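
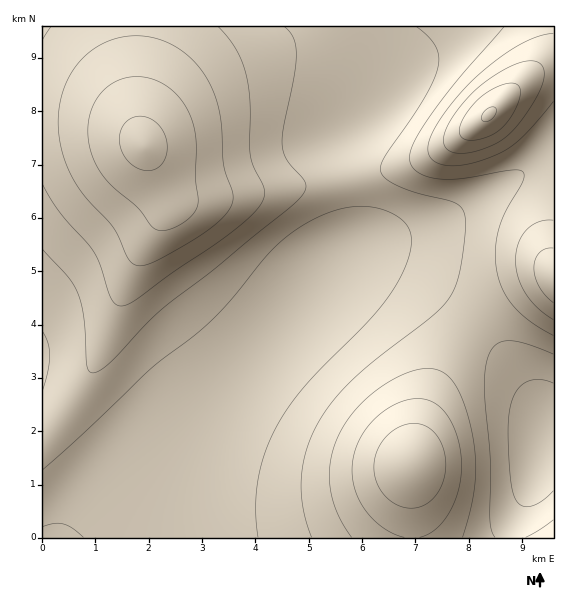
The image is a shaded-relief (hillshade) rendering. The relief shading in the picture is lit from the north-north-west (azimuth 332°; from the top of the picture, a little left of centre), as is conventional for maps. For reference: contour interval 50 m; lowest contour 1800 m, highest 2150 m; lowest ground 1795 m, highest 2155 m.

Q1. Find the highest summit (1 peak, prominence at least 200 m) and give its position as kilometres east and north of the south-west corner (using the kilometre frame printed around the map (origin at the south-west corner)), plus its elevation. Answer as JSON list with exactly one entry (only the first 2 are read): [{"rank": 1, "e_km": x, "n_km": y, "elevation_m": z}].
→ [{"rank": 1, "e_km": 8.36, "n_km": 7.94, "elevation_m": 2155}]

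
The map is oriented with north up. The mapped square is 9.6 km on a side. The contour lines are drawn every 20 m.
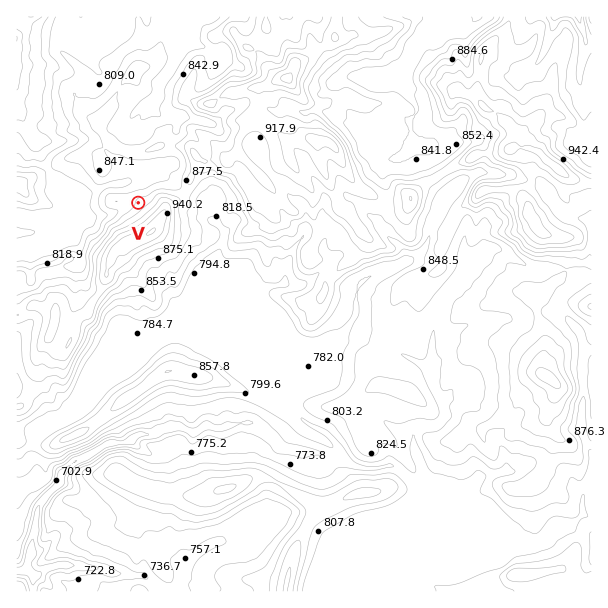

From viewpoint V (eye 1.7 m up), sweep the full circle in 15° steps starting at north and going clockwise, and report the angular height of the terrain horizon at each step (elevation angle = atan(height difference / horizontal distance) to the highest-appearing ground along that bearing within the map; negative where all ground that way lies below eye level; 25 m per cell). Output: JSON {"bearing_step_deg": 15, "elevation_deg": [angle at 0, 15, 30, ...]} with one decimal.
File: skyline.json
{"bearing_step_deg": 15, "elevation_deg": [-0.3, -0.1, 0.9, 1.7, 2.0, 4.5, 7.5, 9.6, 11.1, 11.5, 11.3, 10.4, 9.3, 7.9, 5.3, 1.4, -0.4, -2.4, -0.9, -1.2, -1.9, -1.1, -0.8, -0.7]}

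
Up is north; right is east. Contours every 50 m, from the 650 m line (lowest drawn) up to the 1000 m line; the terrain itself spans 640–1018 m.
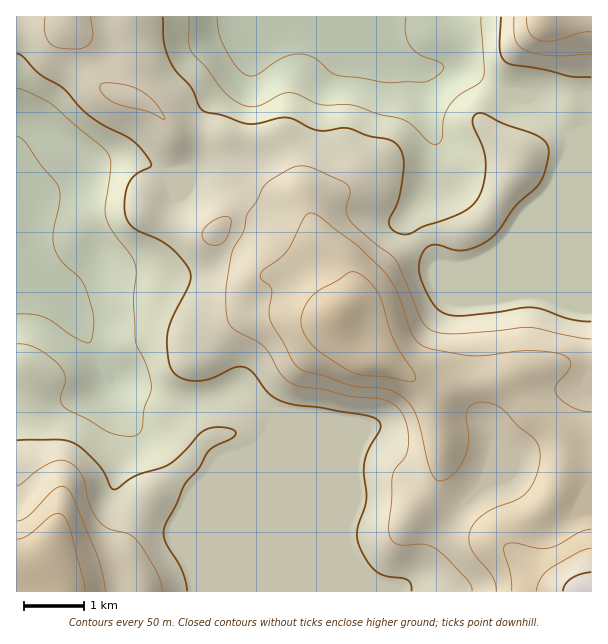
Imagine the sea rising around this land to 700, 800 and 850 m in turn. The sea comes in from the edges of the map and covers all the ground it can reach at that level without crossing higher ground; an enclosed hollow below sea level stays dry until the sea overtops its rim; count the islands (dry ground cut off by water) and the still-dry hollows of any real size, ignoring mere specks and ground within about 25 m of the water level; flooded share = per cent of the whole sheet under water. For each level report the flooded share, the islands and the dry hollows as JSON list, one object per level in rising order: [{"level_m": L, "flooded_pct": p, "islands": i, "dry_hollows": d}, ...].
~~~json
[{"level_m": 700, "flooded_pct": 17, "islands": 0, "dry_hollows": 0}, {"level_m": 800, "flooded_pct": 71, "islands": 0, "dry_hollows": 0}, {"level_m": 850, "flooded_pct": 84, "islands": 0, "dry_hollows": 0}]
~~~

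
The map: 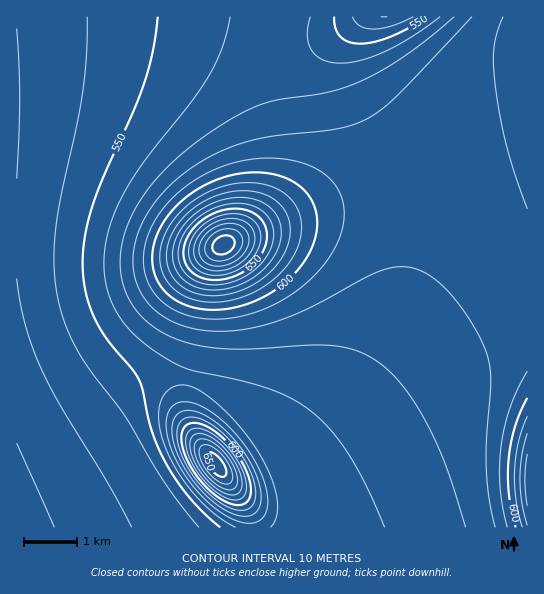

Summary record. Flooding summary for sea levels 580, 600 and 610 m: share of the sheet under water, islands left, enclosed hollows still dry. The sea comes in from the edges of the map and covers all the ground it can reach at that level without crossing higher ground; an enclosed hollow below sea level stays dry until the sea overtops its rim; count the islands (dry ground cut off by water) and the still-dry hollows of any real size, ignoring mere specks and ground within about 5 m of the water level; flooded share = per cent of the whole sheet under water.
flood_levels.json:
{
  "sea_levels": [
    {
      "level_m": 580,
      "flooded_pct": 65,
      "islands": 1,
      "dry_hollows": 0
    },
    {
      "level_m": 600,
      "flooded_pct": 91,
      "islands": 2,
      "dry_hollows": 0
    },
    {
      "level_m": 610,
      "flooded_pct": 94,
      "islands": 2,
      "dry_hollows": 0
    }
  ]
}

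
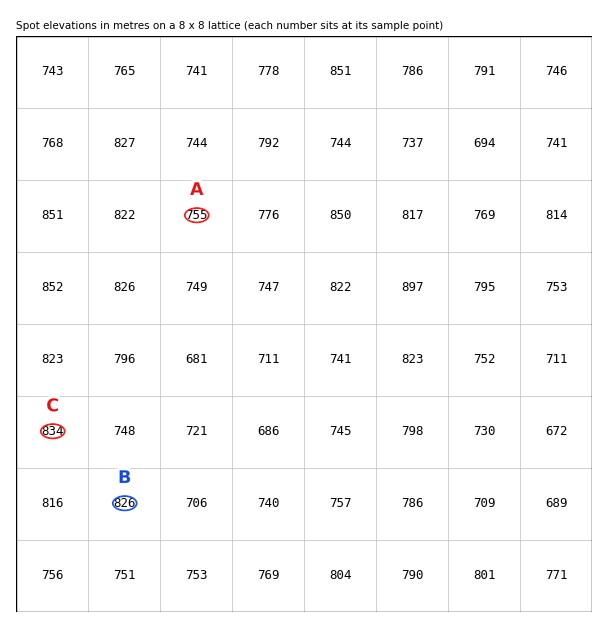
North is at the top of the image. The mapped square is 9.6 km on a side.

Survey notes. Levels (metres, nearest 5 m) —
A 755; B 825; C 835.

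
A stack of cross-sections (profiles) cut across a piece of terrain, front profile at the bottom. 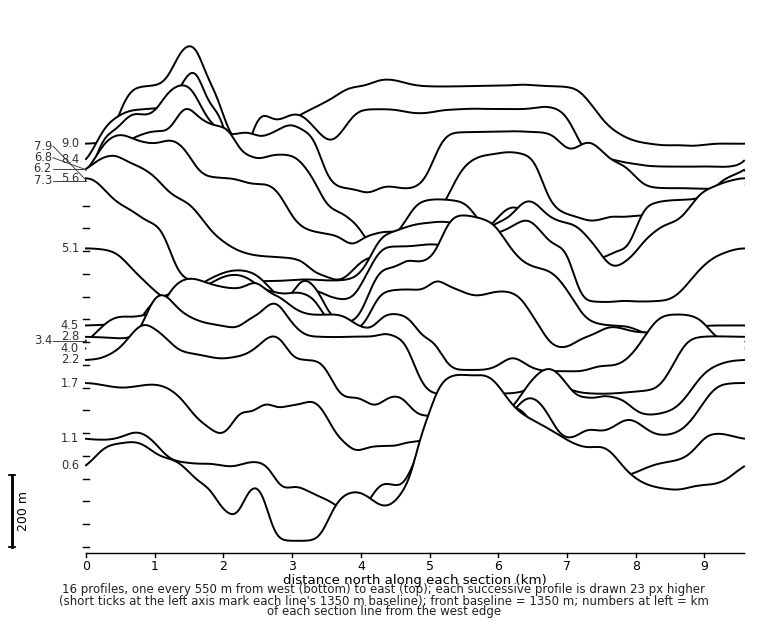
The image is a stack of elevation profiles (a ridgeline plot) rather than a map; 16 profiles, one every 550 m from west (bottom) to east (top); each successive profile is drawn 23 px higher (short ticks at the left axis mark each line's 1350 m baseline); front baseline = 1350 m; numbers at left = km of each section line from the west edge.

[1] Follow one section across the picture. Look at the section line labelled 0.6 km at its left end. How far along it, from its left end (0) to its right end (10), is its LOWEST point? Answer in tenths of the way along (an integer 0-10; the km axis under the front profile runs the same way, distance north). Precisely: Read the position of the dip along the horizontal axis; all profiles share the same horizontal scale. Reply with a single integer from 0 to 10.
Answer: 3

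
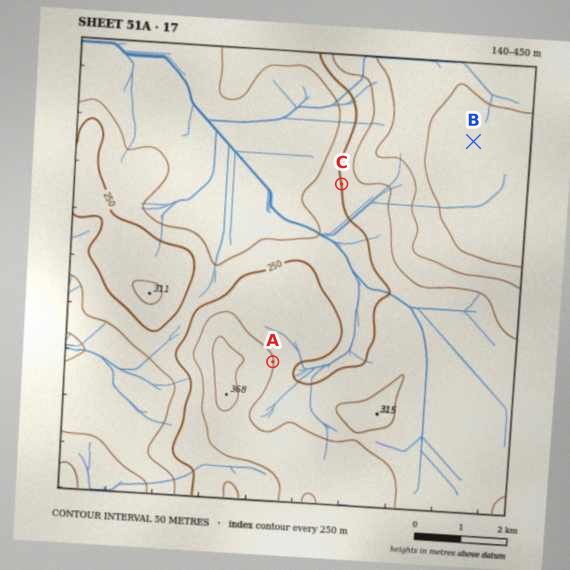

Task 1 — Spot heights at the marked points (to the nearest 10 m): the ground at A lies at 300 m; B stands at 440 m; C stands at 250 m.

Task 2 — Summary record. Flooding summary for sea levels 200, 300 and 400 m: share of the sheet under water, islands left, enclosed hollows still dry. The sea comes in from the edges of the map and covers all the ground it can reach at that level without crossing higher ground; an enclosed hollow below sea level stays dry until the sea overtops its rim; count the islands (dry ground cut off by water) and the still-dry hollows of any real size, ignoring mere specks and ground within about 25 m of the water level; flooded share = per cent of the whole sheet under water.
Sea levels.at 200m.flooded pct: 26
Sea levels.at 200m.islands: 0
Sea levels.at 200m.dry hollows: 0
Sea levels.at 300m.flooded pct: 73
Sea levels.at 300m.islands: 0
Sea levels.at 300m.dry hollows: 0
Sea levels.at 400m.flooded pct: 93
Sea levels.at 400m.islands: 0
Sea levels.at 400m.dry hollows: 0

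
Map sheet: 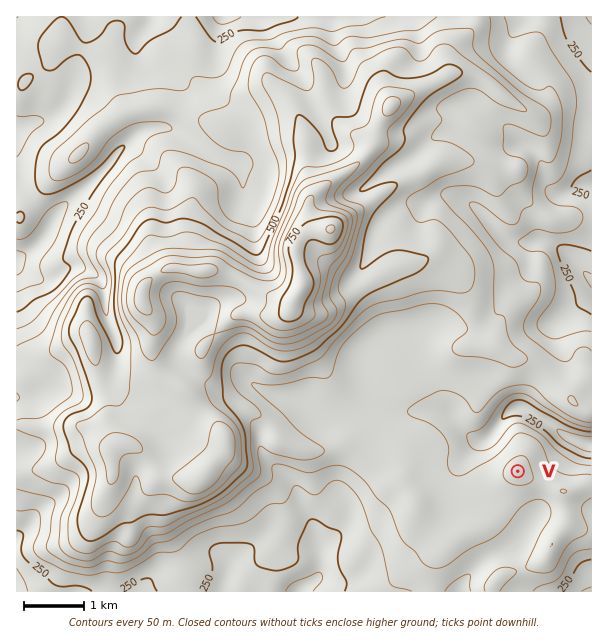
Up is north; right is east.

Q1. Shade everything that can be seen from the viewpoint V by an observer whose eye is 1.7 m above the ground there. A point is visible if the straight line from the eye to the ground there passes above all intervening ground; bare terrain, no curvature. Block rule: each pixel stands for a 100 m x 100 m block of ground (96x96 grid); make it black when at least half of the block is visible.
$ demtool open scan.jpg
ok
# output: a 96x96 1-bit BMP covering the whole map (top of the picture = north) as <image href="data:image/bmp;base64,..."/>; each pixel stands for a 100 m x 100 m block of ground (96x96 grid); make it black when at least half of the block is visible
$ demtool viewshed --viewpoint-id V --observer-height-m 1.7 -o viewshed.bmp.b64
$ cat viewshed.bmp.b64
<image width="96" height="96" href="data:image/bmp;base64,Qk2+BAAAAAAAAD4AAAAoAAAAYAAAAGAAAAABAAEAAAAAAIAEAAATCwAAEwsAAAIAAAAAAAAA////AAAAAAAAAAAAAAAAAAAAAAAAAAAAAAAAAAAHAAAAAAAAAAAAAAADwAAAAAAAAAAAAAAB+AAAACAAAAAAAAAA/gAAADgAAAAAAAAABwAAABwAAAAAAAAAA4AAAB4AAAAAAAAAA4AABB5gAAAAAADgAcAABhzwAAAAAAP8AOAAAxj8AAAAAAf8AHAAA5D/AAAAAA/4AHAAAYB/4AAAAB/AADgAAAA/+AAAAB+AADAAAAAP/AAAAD8AADAAAAAH/gAAAD4AACAAAAAD/wAAAH4AAHAAAAAD/8AAAP4AAHwAAAAB/+AAAfwAAD8AAAAB/+AAAfwAEAEAAAAA/+DgP/wAEAAAAAAAf4D4//wAAAAAAAAAPwH///wAAAAAAAAAHwf///4AAAAAAAAAHg////4AAAAAAAAAHg////4AAAAAAAAAHh////4AAAAAAAAAPh////4AAAAAAAAAP/////wAAAMAAAAAf/////wAAA8AAAAA//////wAAD4AAAAD//////88AHwAAAAH////////APgAAAAP////////g/AAAAAP/////////+AAAAAf/3///////8AAAABx/j///////4AAAAHB/B///////wAAAAEB/B///////gAAAAMB+B//////4AAAAAMB+B////h/wAAAAAMA+D////AAAAAAAAEAeB////AAAAAAAAGAOB///+AAAAAAAAHAGA///+AAAAAAAAPAAAf//+AAAAAAAAPAAAP///A4AAAAAAeAAAP///h8AAAAAAcAAAP////8AAAAAAcAAAH9///8AAAAAAYAAAH8f//+AAAAAAIAAAD+H//+AAAAAAAAAAD+D//+AAAAAAAAAAD/A//+AAAAAAAAAAD/AH/AAAAAAAAAAAH/AA+AAAAAAAAAAAH/gAMAAAAAAAAAAAH/gAAAAAAAAAAAAAH/gAAAAAAAAAAAAAB/gAAAAAAAAAAAAAAHwAAAAAAAAAAAAAADwAAAAAAAAAAAAAABwAAAAAAAAAAAAAAAQAAAAAAAAAAAAAAAAAAAAAAAAAAAAAAAAAAAAAAAAAAAAAAAAAABwAAAAAAAAAAAAAAD+AAAAAAAAAAHAAAP/AAAAAAAAAADgAAf/AAAAAAAAAAA4AB//AAAAAAAAAAAcAP8AAAAAAAAAAAAOAAAAMAAAAAAAAAAHAAAAeAAAAAAAAAADgAAAeAAAAAAAAAABgAAA+AAAAAAAAAABgAAA+AAAAAAAAAABgAAB8AAAAAAAAAAD4AAD4AAAAAAAAAAB8AAPgAAAAAAAAAAA+AA+AAAAAAAAAAAAfAB4AAAAAAAAAAAAHgDwAAAAAAAAAAAAB8HAAAAAAAAAAAAAAf+AAAAAAAAAAAAAAH8AAAAAAAAAAAAAABwAAAAAAAAAAAAAAAAAAAAAAAAAAAAAAAAAAAAAAAAAAAAAAAAAAAAAAAAAAAAAAAAAAAAAAAAAAAAAAAAAAAAAAAAAAAAAAAAAAAAAAAAAAAAAAAAAAAAAAAAAAAAAAAAAAAAAAAAAAAAAAAAAAA="/>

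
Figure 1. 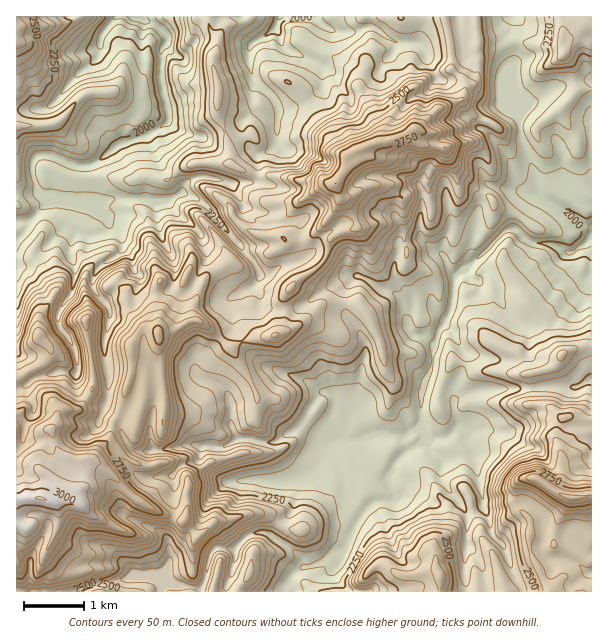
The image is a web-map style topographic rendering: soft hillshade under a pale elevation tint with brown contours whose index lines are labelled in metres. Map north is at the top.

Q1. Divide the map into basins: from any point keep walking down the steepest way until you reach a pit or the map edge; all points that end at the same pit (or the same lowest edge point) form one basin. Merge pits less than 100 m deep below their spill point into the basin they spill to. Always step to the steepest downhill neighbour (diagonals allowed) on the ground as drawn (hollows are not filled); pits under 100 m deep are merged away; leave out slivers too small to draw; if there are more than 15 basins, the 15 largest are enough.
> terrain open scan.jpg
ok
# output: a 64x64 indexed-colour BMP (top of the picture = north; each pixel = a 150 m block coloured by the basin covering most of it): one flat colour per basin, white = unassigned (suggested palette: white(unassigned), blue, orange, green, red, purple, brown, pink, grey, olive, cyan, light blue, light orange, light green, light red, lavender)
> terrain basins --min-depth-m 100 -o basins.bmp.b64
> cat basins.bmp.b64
<image width="64" height="64" href="data:image/bmp;base64,Qk12CAAAAAAAAHYAAAAoAAAAQAAAAEAAAAABAAQAAAAAAAAIAAATCwAAEwsAABAAAAAAAAAA////ALR3HwAOf/8ALKAsACgn1gC9Z5QAS1aMAMJ34wB/f38AIr28AM++FwDox64AeLv/AIrfmACWmP8A1bDFACIiIiIiIiIiIiIiERERERERERESIiIiIRERESIiIiIiIiIiIiIiIiIiIiIRERERERERERIiIiIhERERIiIiIiIiIiIiIiIiIiIiIhEREREREREREiIREREREREiIiIiIiIiIiIiIiIiIiIiIREREREREREREREREREREiIiIiIiIiIiIiIiIiIiIiIhERERERERERERERERERESIiIiIiIiIiIiIiIiIiIiIiERERERERERERERERERERIiIiIiIiIiIiIiIiIiIiISERERERERERERERERERERESIiIiIiIiIiIiIiIiIiIRERERERERERERERERERERERIiIiIiIiIiIiIiIiIiIhERERERERERERERERERERERESIiIiIiIiIiIiIiIiIiEREREREREREREREREREREREREiIiIiIiIiIiIiIiIiIRERERERERERERERERERERERESIiIiIiIiIiIiIiIiIhERERERERERERERERERERERERIiIiIiIiIiIiIiIiIiEREREREREREREREREREREREREiESIiIiIiIiIiIiIiEREREREREREREREREREREREREREREiIiIiIiIiIiIhERERERERERERERERERERERERERERESIiIiIiIiIiIiERERERERERERERERERERERERERERERIiIiIiIiIiIiIRERERERERERERERERERERERERERERIiIiIiIiIiIiIhEREREREREREREREREREREREREREREiIiIiIiIiIiIiERERERERERERERERERERERERERERESIiIiIiIiIiIiIREREREREREREREREREREREREREREREREiIiIiIiIiIhERERERERERERERERERERERERERERERESIiIiIiIiIiERERERERERERERERERERERERERERERERIiIiIiIiIiIREREREREREREREREREREREREREREREREiIiIiIiIiIhERERERERERERERERERERERERERERERESIiIiIiIiIiERERERERERERERERERERERERERERERERIiIiIiIiIiIREREREREREREREREREREREREREREREREiIiIiIiIiIhERERERERERERERERERERERERERERERESIiIiIiIiIiEREREiERERERERERERERERERERERERERIiIiIiIiIiIREREiIiIREREREREREREREREREREREREiIiIiIiIiIiIREiIiIiIRERERERERERERERERERERESIiIiIiIiIiIiIiIiIiIhERERERERERERERERERERERIiIiIiIiIiIiIiIiIiIiEREREREREREREREREREREREiIiIiIiIiIiIiIiIiIiIRERERERERERERERERERERESIiIiIiIiIiIiIiIiIiIhERERERERERERERERERERERIiIiIiIiIiIiIiIiIiIiIREREREREREREREREREREREiIiIiIiIiIiIiIiIiIiIiIRERERERERERERERERERESIiIiIiIiIiIiIiIiIiIiIiERERERERERERERERERERIiIiIiIiIiIiIiIiIiIiIiIREREREREREREREREREREiIiIiIiIiIiIiIiIiIiIiIiERERERERERERERERERESIiIiIiIiIiIiIiIiIiIiIiIRERERERERERERERERERIiIiIiIiIiIiIiIiIiIiIiIiIhEREREREREREREREREiIiIiIiIiIiIiIiIiIiIiIiIiERERERERERERERERESIiIiIiIiIiIiIiIiIiIiIiIiERERERERERERERERERIiIiIiIiIiIiIiIiIiIiIiIiEREREREREREREREREREiIiIiIiIiIiIiIiIiIiIiIiIRERERERERERERERERESIiIiIiIiIiIiIiIiIiIiIiIxERERERERERERERERERIiIiIiIiIiIiIiIiIjMzMzMzEREREREREREREREREREiIiIiIiIiIiIiIiIzMzMzMzMxERERERERERERERERESIiIiIiIiIiIiIiIjMzMzMzMzERERERERERERERERERIiIiIiIiIiIiIiIiMzMzMzMzMzEREREREREREREREREiIiIiIiIiIiIiIiMzMzMzMzMzMzIhERERERERERERESIiIiIiIiIiIiIiIzMzMzMzMzMzMiIRERERERERERERIiIiIiIiIiIiIiIjMzMzMzMzMzMzIiIREREREREREREiIiIiIiIiIiIiIjMzMzMzMzMzMzMiIiERERERERERESIiIiIiIiIiIiIiMzMzMzMzMzMzMzIiIiERERERERERIiIiIiIiIiIiIiIjMzMzMzMzMzMzMyIiIhEREREREREiIiIiIiIiIiIiIjMzMzMzMzMzMzMzMiIiERERERERESIiIiIiIiIiIiIiMzMzMzMzMzMzMzMzMiERERERERERIiIiIiIiIiIiIiIzMzMzMzMzMzMzMzMzEREREREREREiIiIiIiIiIiIiIjMzMzMzMzMzMzMzMzMRERERERERESIiIiIiIiIiIiIiMzMzMzMzMzMzMzMzMxERERERERERIiIiIiIiIiIiIiIzMzMzMzMzMzMzMzMzEREREREREREiIiIiIiIiIiIiIjMzMzMzMzMzMzMzMzMRERERERESESIiIiIiIiIiIiIiMzMzMzMzMzMzMzMzMxERERERERIi"/>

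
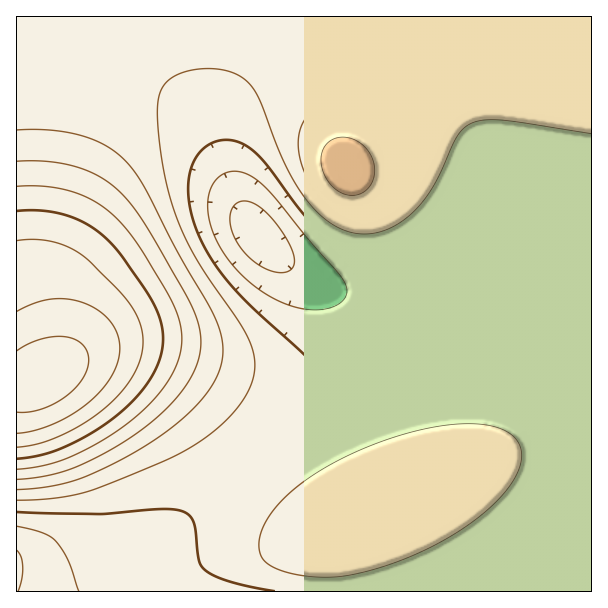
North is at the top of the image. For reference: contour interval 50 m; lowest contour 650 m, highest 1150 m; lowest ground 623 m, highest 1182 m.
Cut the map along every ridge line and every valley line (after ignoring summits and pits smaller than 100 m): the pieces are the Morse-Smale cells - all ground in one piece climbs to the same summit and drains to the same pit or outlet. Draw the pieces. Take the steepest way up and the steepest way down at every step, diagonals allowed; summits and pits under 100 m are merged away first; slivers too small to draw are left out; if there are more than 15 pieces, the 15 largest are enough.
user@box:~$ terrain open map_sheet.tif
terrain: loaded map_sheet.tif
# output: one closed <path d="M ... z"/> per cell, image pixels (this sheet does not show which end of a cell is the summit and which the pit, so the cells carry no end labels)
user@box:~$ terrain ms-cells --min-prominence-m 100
<path d="M591 16l-574 0-1 29 32 1 45 6 42 14 26 14 23 22 16 23 42 87 14 21 26 27 30 22 38 13 52 5 68 24 34 7 56 7 31 11z"/><path d="M48 46l-32 1 0 336 8 1 11-4 31-18 24-7 24 0 20 5 34 14 32 22 36 35 24 26 37-31 23-24 12-16 8-15 4-20 0-24-6-21-15-17-39-27-28-29-14-21-37-80-21-30-16-16-24-16-24-10-34-10z"/><path d="M320 284l-2 1 18 17 7 16 1 33-4 20-8 15-12 16-23 24-38 32 33 39 19 17 16 9 12 1 13-2-10 8-8 18 2 43 255 1 1-242-5-4-27-8-56-7-34-7-68-24-45-4-19-4z"/><path d="M114 355l-31 1-17 6-31 18-19 4 1 208 96 0 51-52 95-82-23-27-26-27-27-20-33-18z"/><path d="M260 458l-6 4-74 62-66 67 221 1-1-44 8-18 10-8-17 2-12-2-12-8-19-17z"/>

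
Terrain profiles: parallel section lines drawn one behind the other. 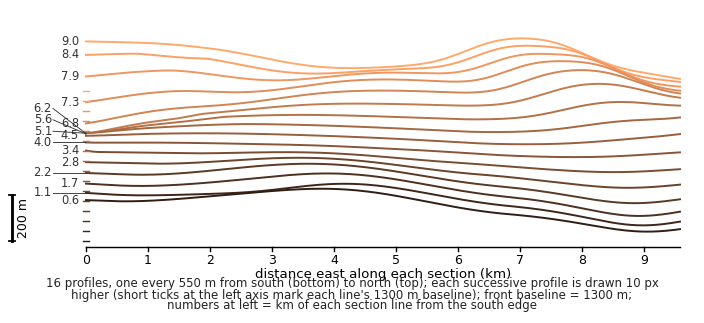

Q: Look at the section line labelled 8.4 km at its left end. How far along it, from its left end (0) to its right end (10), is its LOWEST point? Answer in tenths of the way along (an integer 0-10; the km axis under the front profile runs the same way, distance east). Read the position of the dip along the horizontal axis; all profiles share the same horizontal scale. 10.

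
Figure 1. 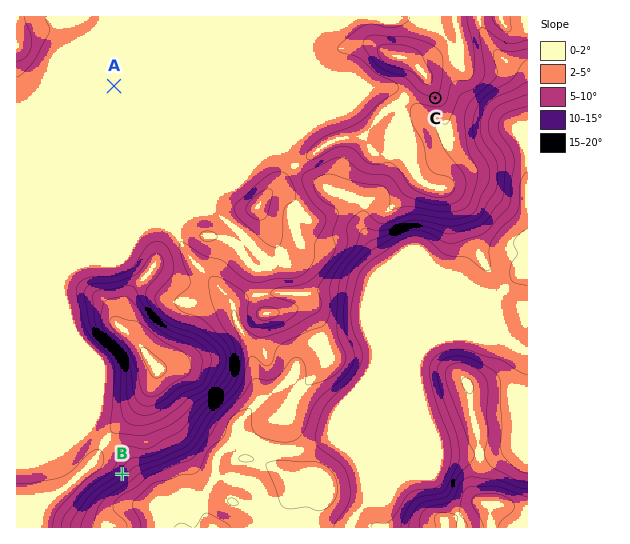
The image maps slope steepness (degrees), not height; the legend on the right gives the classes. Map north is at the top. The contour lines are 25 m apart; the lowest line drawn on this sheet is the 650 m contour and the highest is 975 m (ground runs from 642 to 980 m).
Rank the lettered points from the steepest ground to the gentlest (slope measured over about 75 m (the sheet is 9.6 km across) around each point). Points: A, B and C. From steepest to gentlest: B C A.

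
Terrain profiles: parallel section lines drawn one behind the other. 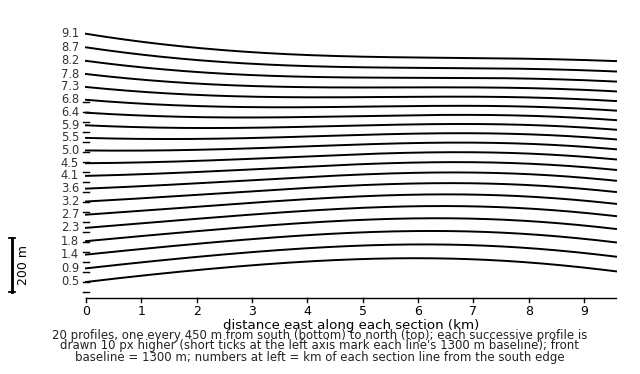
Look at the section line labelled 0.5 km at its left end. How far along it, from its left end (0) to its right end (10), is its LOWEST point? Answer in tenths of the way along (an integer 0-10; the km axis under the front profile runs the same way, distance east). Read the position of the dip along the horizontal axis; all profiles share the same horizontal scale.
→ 0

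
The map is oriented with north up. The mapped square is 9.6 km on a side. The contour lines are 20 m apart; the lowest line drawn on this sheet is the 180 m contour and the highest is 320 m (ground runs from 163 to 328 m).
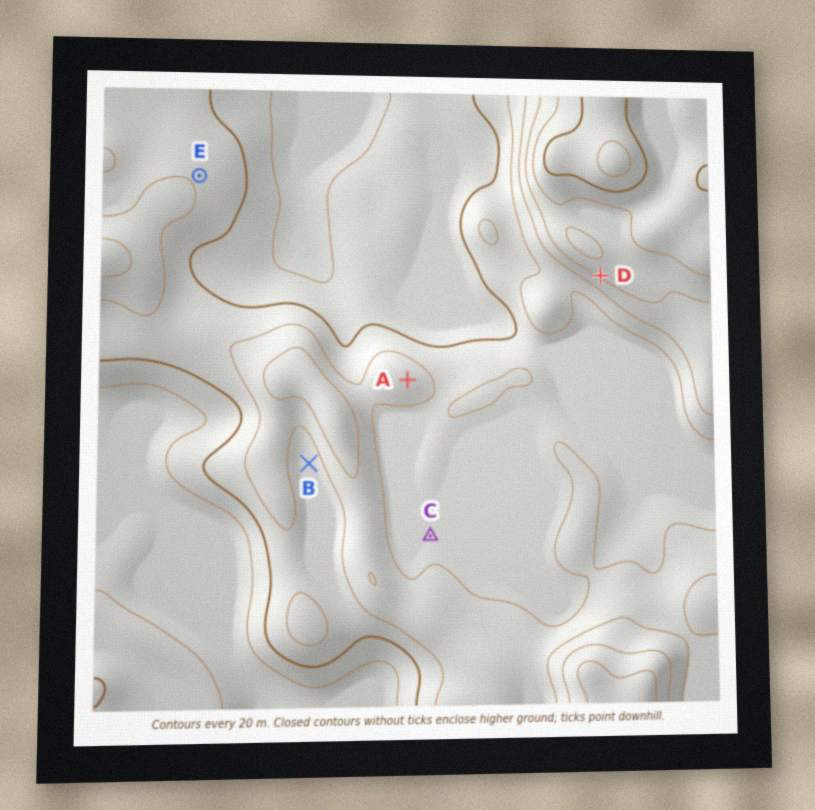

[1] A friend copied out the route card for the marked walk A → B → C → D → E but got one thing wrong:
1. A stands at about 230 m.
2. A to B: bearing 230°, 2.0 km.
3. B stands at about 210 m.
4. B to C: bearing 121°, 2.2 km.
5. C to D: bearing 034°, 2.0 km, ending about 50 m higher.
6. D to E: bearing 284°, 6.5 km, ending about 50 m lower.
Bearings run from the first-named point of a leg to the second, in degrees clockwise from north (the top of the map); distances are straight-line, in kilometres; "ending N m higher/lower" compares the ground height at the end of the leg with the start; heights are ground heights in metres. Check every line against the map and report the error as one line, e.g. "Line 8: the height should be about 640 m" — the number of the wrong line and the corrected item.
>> Line 5: the distance should be 4.9 km.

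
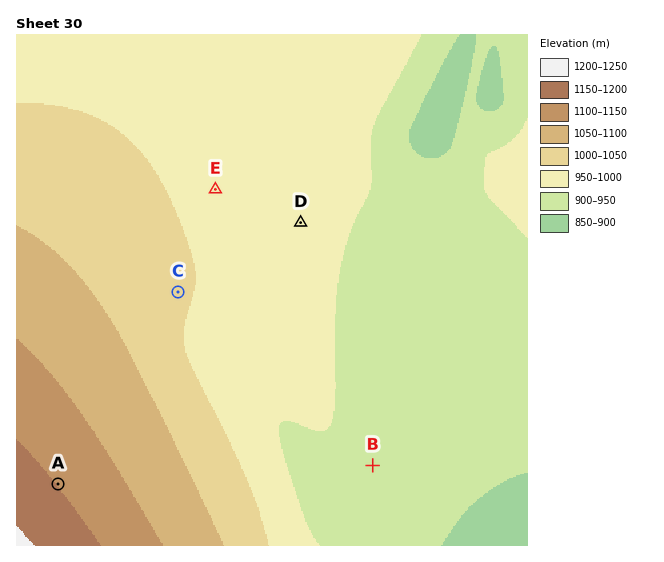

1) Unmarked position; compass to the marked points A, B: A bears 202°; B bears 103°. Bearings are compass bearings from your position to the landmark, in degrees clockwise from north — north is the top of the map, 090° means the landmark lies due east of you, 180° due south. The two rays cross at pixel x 92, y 400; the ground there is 1090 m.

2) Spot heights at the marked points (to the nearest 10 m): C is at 1010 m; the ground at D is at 960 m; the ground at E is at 990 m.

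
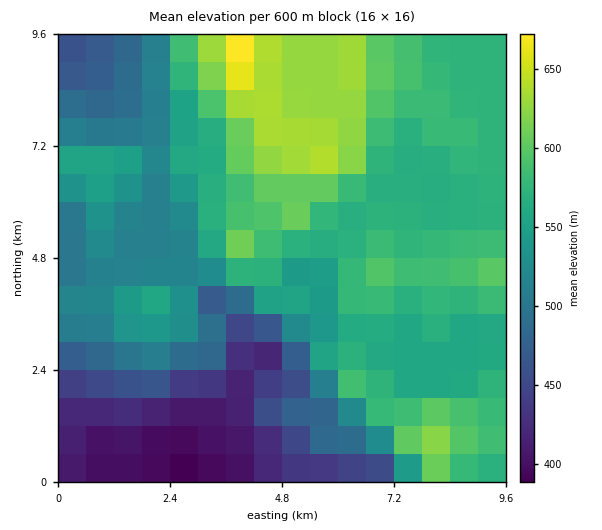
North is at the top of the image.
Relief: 390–680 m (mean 540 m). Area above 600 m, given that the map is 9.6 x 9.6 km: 13.5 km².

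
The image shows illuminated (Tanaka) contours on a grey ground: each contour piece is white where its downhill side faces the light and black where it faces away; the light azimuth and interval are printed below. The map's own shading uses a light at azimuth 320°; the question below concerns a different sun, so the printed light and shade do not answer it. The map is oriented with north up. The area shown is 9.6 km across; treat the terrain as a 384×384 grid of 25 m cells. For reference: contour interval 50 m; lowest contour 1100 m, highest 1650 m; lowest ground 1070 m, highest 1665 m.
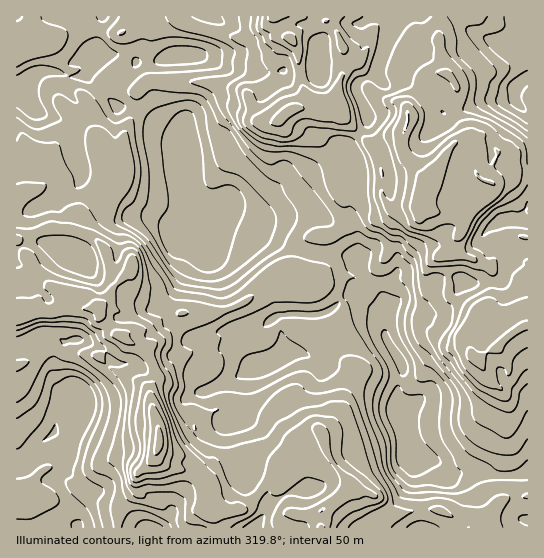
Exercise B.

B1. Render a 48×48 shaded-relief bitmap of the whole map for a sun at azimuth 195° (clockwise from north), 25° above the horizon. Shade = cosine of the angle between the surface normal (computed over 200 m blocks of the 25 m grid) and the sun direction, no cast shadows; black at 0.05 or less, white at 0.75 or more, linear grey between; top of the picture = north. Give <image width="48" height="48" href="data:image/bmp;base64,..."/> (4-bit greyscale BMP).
<image width="48" height="48" href="data:image/bmp;base64,Qk32BAAAAAAAAHYAAAAoAAAAMAAAADAAAAABAAQAAAAAAIAEAAATCwAAEwsAABAAAAAAAAAAAAAAABEREQAiIiIAMzMzAERERABVVVUAZmZmAHd3dwCIiIgAmZmZAKqqqgC7u7sAzMzMAN3d3QDu7u4A////AJmZmrupm+65zarNyYqpiKu6eKvMplZ3iZmZmrqZve26q5maqYh2aKvMp3iZdVZ4mpiIiqmJzsu7mYZViYZURpu7hDMyI1Z3iXd3iZqZ3t3cqHVFeZh3Zol0IhEhFGZlZlZ4iKy7zu7cp2VneIiKqYUxACNEZ3ZmZXd4eKu7md25hUV4iIeKqWNDIkZnmZmamJdneIiadquGQjV4h3iZmFZkNXiJqry7uph2eHd5mZljE0VmZmiZl3dURXmqq8y7qZmXiHd4qpcxNlRFVmeJh3dTNYmaq7uqqamYmXaImpUBZmZmZ3VmVWZDNomZqqqqmaqZmYeImZICVXiId3ZUNGUzR5iJmZqrqaqIiImZmHEVRGd3dndURFRFeJmJmavMqJmIh5u7qEJXVmVVVWZlRERniZqqq87bmJmJqt7MlkVmeYdVVEVVRVZ4iIu83u64mZmbzv7KdmU2iZh2ZVREZ3eHZorN7uuImXibzdypmoRHmIeImHZWiHdkNqvO7biKmXeJmIis23Z3eHeImYiJl3dSSMzMy4eZmqiJiJrMp1VneHeIiJqpd4dEesy5iHd4mtzN3e63VDNpqpmZiImHeIZXmrqXZnd3ic3u7u2VQzV5qqq7qZh3iHZomZiIhoh3d3iZq6h3ZVZ2ZmeauqqqqXZ4mYiZp2d2ZmZ3d2NXiHdSIiNXmqu6qoeJqpqpl0RVVnd3UyJYmHYxESNFeZmZmYiqu7qph2VWd2djIiV3mFMSIjREV4mId3iKuqrLqruYd3dDRWiWhSEUVmZlRGZmZmeJurvN3duHd4ZGd4uGQQA2eId3VEVnd4iZq9yrvIVXd3V4makzAAJoiJiIdmaJmaq7ve3JmXVniEWJmYQSACWJiIiIiHd4iJvO7//rqZh2ZkVmZlREJGiYiIiHiIh3eJrN7e7LqaqXZnZUVWZ3iIiIiIiIiZmYiqq6urupmIvLuoiHZWd5qYiIiIiZqqqZq6qaqJmHiIrMuniIdmeImHeIiJmrqqqau5maiIiIiZmqqnd4dniYh3eIiKu7q6qqqYiZiZh4iIlnmXiHZ4mYdmeIiauqvLqqqYiaiqdXiIdWd4h2Z5mIdWeIiamb3MzMuYiqi5VFiId4dnZWeJh3ZWeIiait7v/bqIq5q4VEaId2VGRWaIdmZXiHiqrf//66q82GmYdkNWZTITNFeHZEVoiImqzu3Mus3etVZ4h2QzMQACRoiGVEV5maqr3Kh4m8y6ZYd4ZndSAAAkeZh3ZYiqq8zLuZZFaJiHN6mENXmFMiNomYZ2WaqqvN3bmXVUNVRlOZZSR5qXZmaKl2ZkeZd5mqqYdkVlVjNWeWZleal2eImLqHdmd3dWVEREVVeIiFd2mniYeIdEeImbu6mHdmd2VURFeImauniYmYiIdnU1ZVeZqqmYiZqpmZmqupm86Xiah4d4iHVWVFd4iIiZq8uqu83ty6vMt4qnVXd3iHZlV4iIh3d5mZmZrN25iJvLdpulRmh3Z2ZnmpiHh2ZodWiZq8llZ5rKZ6uUZlh2ZlZ5uohw=="/>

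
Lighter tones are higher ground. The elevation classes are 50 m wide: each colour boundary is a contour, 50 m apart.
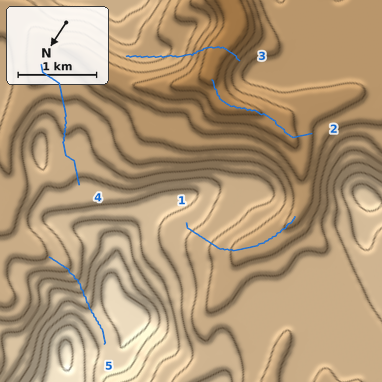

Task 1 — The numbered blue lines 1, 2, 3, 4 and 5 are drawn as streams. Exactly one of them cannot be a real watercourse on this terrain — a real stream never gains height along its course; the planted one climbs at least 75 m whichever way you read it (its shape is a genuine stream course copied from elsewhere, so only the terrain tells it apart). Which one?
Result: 3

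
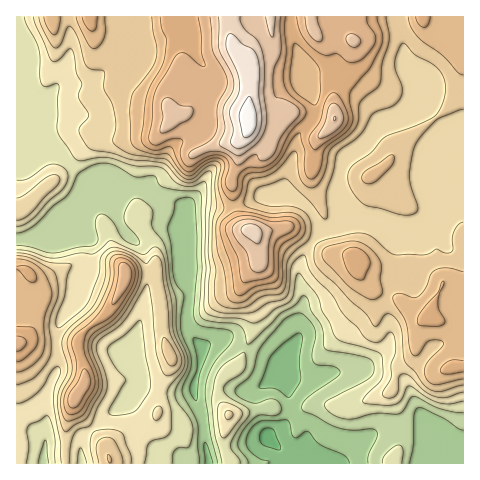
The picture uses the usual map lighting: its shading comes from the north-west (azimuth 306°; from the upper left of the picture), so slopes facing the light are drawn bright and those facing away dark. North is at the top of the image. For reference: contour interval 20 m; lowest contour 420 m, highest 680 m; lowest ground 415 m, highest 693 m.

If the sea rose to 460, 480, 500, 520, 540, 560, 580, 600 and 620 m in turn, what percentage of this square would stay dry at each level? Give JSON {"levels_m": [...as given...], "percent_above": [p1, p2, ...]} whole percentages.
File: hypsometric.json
{"levels_m": [460, 480, 500, 520, 540, 560, 580, 600, 620], "percent_above": [90, 81, 70, 59, 43, 30, 19, 12, 6]}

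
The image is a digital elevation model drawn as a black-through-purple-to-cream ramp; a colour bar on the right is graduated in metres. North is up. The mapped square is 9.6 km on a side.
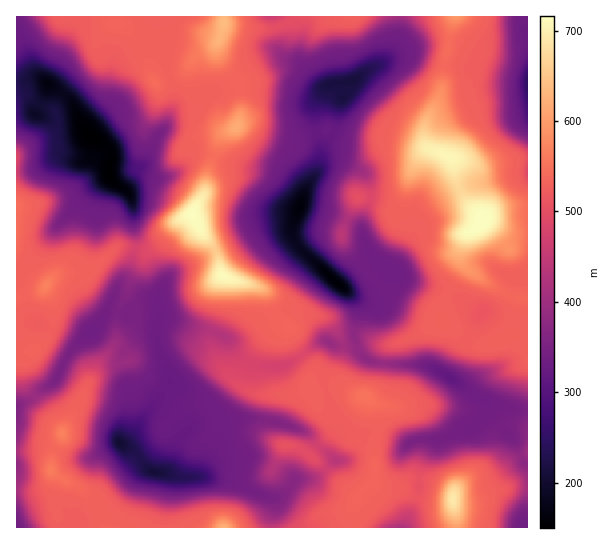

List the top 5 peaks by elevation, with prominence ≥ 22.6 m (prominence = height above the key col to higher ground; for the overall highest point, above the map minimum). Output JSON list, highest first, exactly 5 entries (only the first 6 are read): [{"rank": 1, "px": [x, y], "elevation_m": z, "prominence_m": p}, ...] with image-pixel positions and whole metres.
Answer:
[{"rank": 1, "px": [483, 219], "elevation_m": 716, "prominence_m": 566}, {"rank": 2, "px": [193, 214], "elevation_m": 715, "prominence_m": 306}, {"rank": 3, "px": [222, 275], "elevation_m": 712, "prominence_m": 56}, {"rank": 4, "px": [449, 157], "elevation_m": 708, "prominence_m": 38}, {"rank": 5, "px": [453, 499], "elevation_m": 692, "prominence_m": 205}]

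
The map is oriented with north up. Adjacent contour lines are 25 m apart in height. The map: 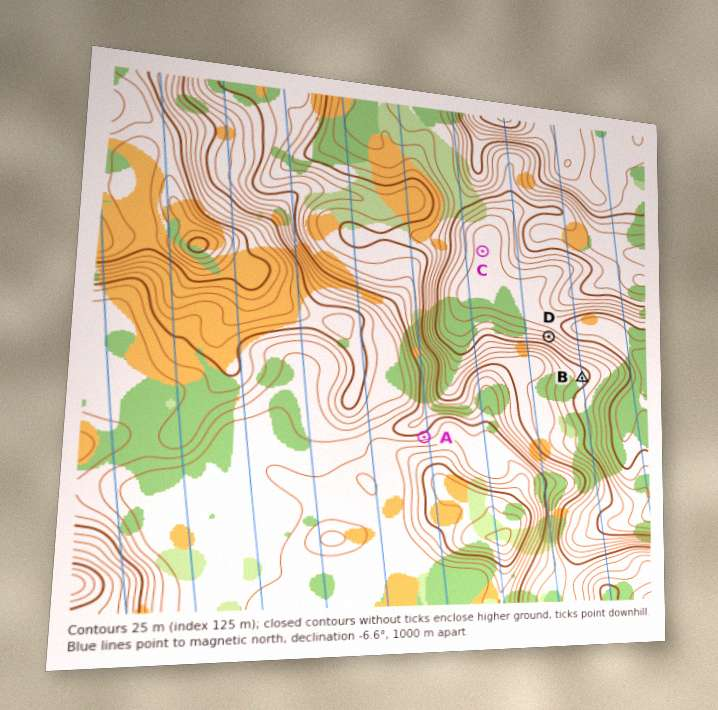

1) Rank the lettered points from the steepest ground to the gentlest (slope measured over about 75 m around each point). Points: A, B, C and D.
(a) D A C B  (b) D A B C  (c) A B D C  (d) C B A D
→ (b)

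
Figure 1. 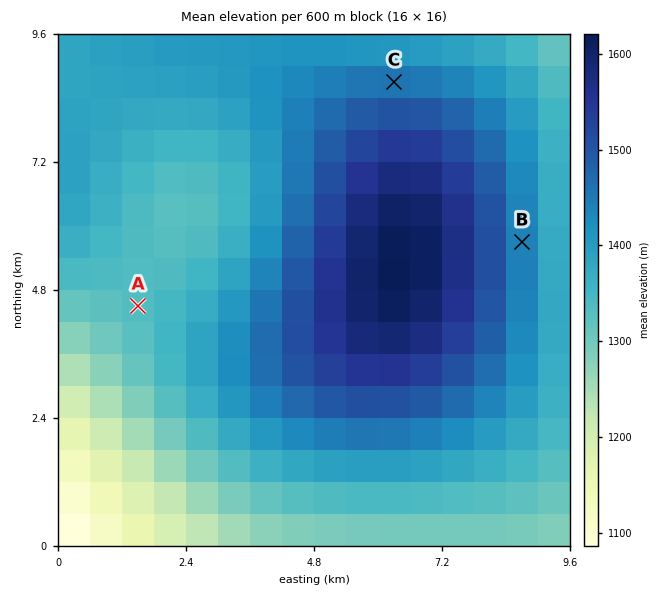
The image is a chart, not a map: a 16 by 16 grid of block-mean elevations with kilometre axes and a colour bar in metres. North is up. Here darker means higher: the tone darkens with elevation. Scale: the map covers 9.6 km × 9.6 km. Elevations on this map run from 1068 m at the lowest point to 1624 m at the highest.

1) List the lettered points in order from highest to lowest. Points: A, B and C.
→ C B A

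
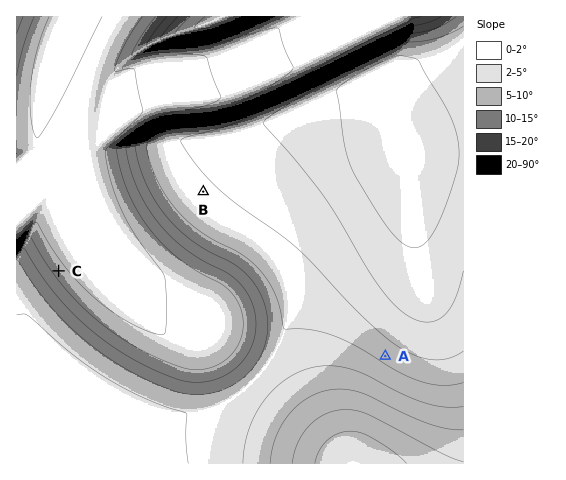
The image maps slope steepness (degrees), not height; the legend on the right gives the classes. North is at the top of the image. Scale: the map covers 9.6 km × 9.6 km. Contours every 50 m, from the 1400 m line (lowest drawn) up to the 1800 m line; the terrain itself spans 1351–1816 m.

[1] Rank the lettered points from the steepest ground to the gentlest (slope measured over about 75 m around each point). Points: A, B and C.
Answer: C A B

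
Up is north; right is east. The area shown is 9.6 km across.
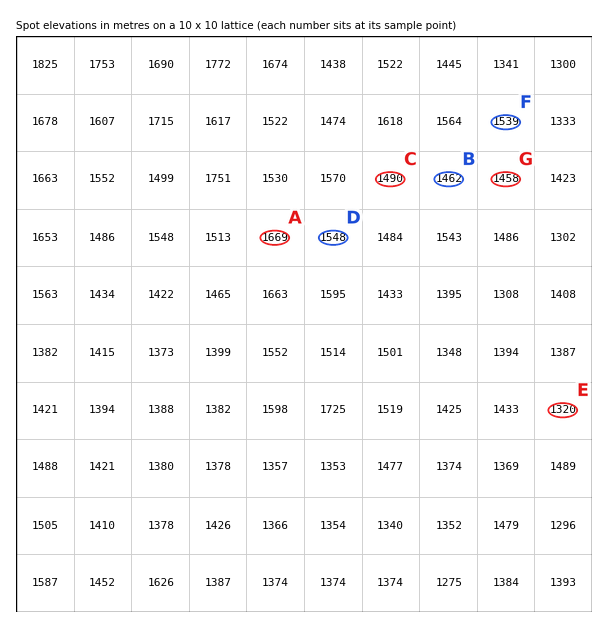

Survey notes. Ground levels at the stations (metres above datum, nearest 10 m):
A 1670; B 1460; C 1490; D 1550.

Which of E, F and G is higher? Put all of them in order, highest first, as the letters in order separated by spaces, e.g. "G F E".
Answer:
F G E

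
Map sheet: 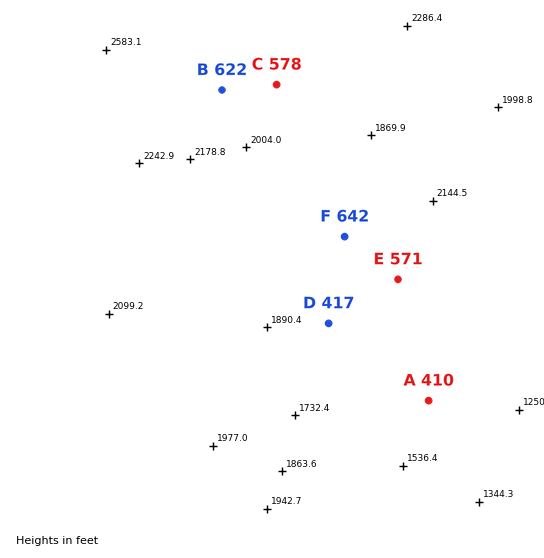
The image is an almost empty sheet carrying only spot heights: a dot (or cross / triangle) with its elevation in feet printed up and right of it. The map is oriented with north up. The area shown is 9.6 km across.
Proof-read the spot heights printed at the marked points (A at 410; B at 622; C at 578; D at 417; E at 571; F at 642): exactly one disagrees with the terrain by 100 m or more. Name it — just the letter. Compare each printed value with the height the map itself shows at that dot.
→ D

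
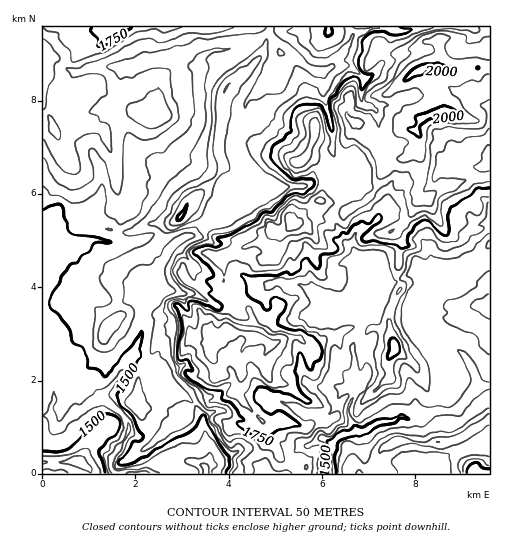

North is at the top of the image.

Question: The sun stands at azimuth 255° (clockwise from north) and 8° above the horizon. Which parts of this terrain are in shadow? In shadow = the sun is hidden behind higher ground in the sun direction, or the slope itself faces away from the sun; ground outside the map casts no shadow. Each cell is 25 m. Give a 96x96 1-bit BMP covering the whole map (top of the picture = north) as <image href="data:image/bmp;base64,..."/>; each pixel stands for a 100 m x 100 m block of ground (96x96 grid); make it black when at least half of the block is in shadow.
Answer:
<image width="96" height="96" href="data:image/bmp;base64,Qk2+BAAAAAAAAD4AAAAoAAAAYAAAAGAAAAABAAEAAAAAAIAEAAATCwAAEwsAAAIAAAAAAAAA////AAAAAAAAHwAAcAAAfAAAAAAAP8AB8AAAfgAgAAcAf4AB8AAA/wBgAAfA/4AAAAAc/5gAAAdgf8MAEAAf/5gAAAcAP8DgEEA/3wAAAAAAB8BwIEB//zAAACAAAcA4AEDvf/gPwjhgAOAAIACMe/AP4ghwAPAAYAAAe/AB4ADwAPAA4AAD//QAAADoAeAA4ACH+ewAAABOAeAA4AHP/ewAAABHA8AAwAPf/+4AAADHBwAAAAf+D+cAAABCZAAAAA/wP+GAAABgMAAAAB/g//HAAABgOAAAAD+B//DmAABgNAAAAA4D//hPAABAAwAAAB4H//gfAAAAA4AAAJx///wfMAAgAYMAAZx/n/AfeAAgAcMAA5z/v/Ae/ABgAMIAAxj/v/Ae/gBgAMACBxD/n/Ad/gBgAEACBhB/n/AP/gBgAAAAAAA/H/AP/gBgA4AAAAA/P/gP/wBgA9AAAwB///gP/wBgA/AAAAH///gf/4BAAfgAgMf///gf/4BAAPwAhP////gf/wAAAPwBjf////w/+AAAAHwBD/////w/8AAAAH4DP/f///Af8AAAAH4DP+ef/+Af8AAAAH4Gfg+f/AAf4AAAACAG+B8f+AAP8AAAADAAAB8/+AAP8AAAAHAAAD8f8EAH+AAAAHAAAD8fAOAH+AAAAEABgb4AAOAH/AAAACABgcAAAPAP+AAAAHADgYAAj2AHwAAAAAADgYAbn4AH4AAAAAADgYA/n+AH8AAAAAACAAA/n/AH+AAAAAAACAAfkfAH8AAAAAAAHAAfx/AB8AgAAAAAGAAfn/AH8BwAAAAAAAAJH/AH8P4AAAAAAAABP/AP8fMAAAAAAAAgf/gH4/MAAAACAABg/3gD4/8AAAADwADg/3sBx/8AAAAD+ADD/nkAz/sAAAwB/ACD/hGAD/MAAA4A/gADzAOAD/MAAAYAfwADjwOAH/8AAAIAf4ADj8HAH/4AAAMAP4ADj8DgR/4AGEIAH4AABAAAcBwAGOAABwAAAAAAeAAAOOAAAAAAAAAAPgAAOPAAAAAAAAAAPg8AePAAAAAATAAAPw8A+PgAAIAAZgAAPwEB8fgAAcAAfgAAPwMD8fgAAcAAfgAAf4MH4fgAAcAAPgAAf4MH4fAAA8AAPgAAf8MHAfAAA8AAHgAAf8AAAeAAA8AAHwEAf8EAAMAAAcAAHwGAf4EAAAAAAcAAHwGAfwMAAAAeAeAAHwOAAAMAAAAfgeAAPi+AAH8AAAA/wfAAHj+AAP8AAAA/4fAAHD8AAf8AAAA/4fAAHD4AAP8AAAA/4fgAODwAAAAAAwA/wPwAODwAAAAAB4A/wPwAGD4AAAAAA4A/gD4AGB4AAAAAD4A/AB4AeB4AAAAOD8A/AA8A8DgAAAAeD4AeAA+AwCEAAYIYAAAAAAfAAAGAA8MIAAAAAAPAAAGAA8MYAAAAAAHAAgAAAwA4AAAAAAHAAwAAAwBwAAAAAADAAYBAAgBgAAAAAADAAcBgAAAAAGAAAAAAAOBwA7gAAAAAAAAAAPB8B/wAAAAAAAGAAeAwB/w="/>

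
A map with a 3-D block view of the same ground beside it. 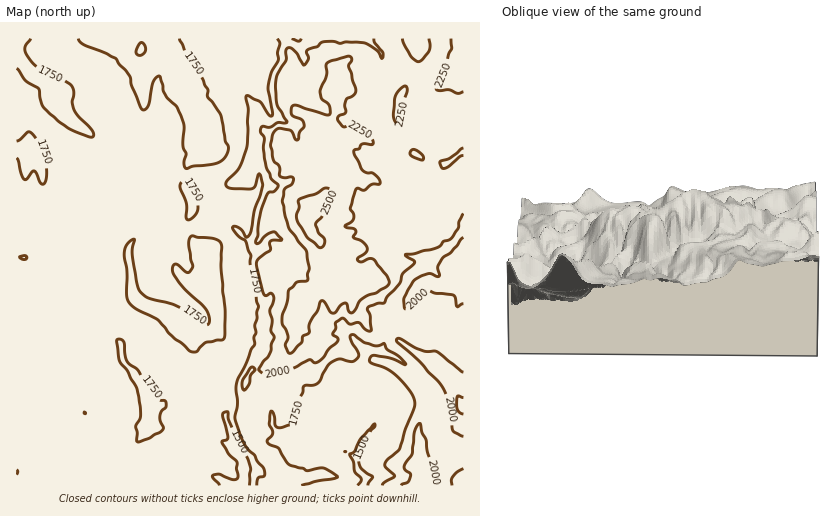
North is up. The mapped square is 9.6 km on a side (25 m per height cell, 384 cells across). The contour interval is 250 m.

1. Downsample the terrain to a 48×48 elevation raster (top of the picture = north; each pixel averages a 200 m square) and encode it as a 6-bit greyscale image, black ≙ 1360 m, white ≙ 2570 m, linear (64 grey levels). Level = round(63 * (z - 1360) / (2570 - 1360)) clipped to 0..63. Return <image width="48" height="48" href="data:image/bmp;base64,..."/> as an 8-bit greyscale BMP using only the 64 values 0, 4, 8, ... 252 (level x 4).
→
<image width="48" height="48" href="data:image/bmp;base64,Qk02DQAAAAAAADYEAAAoAAAAMAAAADAAAAABAAgAAAAAAAAJAAATCwAAEwsAAAABAAAAAAAAAAAAAAEBAQACAgIAAwMDAAQEBAAFBQUABgYGAAcHBwAICAgACQkJAAoKCgALCwsADAwMAA0NDQAODg4ADw8PABAQEAAREREAEhISABMTEwAUFBQAFRUVABYWFgAXFxcAGBgYABkZGQAaGhoAGxsbABwcHAAdHR0AHh4eAB8fHwAgICAAISEhACIiIgAjIyMAJCQkACUlJQAmJiYAJycnACgoKAApKSkAKioqACsrKwAsLCwALS0tAC4uLgAvLy8AMDAwADExMQAyMjIAMzMzADQ0NAA1NTUANjY2ADc3NwA4ODgAOTk5ADo6OgA7OzsAPDw8AD09PQA+Pj4APz8/AEBAQABBQUEAQkJCAENDQwBEREQARUVFAEZGRgBHR0cASEhIAElJSQBKSkoAS0tLAExMTABNTU0ATk5OAE9PTwBQUFAAUVFRAFJSUgBTU1MAVFRUAFVVVQBWVlYAV1dXAFhYWABZWVkAWlpaAFtbWwBcXFwAXV1dAF5eXgBfX18AYGBgAGFhYQBiYmIAY2NjAGRkZABlZWUAZmZmAGdnZwBoaGgAaWlpAGpqagBra2sAbGxsAG1tbQBubm4Ab29vAHBwcABxcXEAcnJyAHNzcwB0dHQAdXV1AHZ2dgB3d3cAeHh4AHl5eQB6enoAe3t7AHx8fAB9fX0Afn5+AH9/fwCAgIAAgYGBAIKCggCDg4MAhISEAIWFhQCGhoYAh4eHAIiIiACJiYkAioqKAIuLiwCMjIwAjY2NAI6OjgCPj48AkJCQAJGRkQCSkpIAk5OTAJSUlACVlZUAlpaWAJeXlwCYmJgAmZmZAJqamgCbm5sAnJycAJ2dnQCenp4An5+fAKCgoAChoaEAoqKiAKOjowCkpKQApaWlAKampgCnp6cAqKioAKmpqQCqqqoAq6urAKysrACtra0Arq6uAK+vrwCwsLAAsbGxALKysgCzs7MAtLS0ALW1tQC2trYAt7e3ALi4uAC5ubkAurq6ALu7uwC8vLwAvb29AL6+vgC/v78AwMDAAMHBwQDCwsIAw8PDAMTExADFxcUAxsbGAMfHxwDIyMgAycnJAMrKygDLy8sAzMzMAM3NzQDOzs4Az8/PANDQ0ADR0dEA0tLSANPT0wDU1NQA1dXVANbW1gDX19cA2NjYANnZ2QDa2toA29vbANzc3ADd3d0A3t7eAN/f3wDg4OAA4eHhAOLi4gDj4+MA5OTkAOXl5QDm5uYA5+fnAOjo6ADp6ekA6urqAOvr6wDs7OwA7e3tAO7u7gDv7+8A8PDwAPHx8QDy8vIA8/PzAPT09AD19fUA9vb2APf39wD4+PgA+fn5APr6+gD7+/sA/Pz8AP39/QD+/v4A////ACg0PDQsJCgsMDg8QEBAREA4MCwoJBwUFAg8WGBgVFBQUFBMQCwUNExkeJCcjHiApCAoMDg4LCgoMDxESEA8PEA8NDAoJCAkIAw0UGRkVFBQVFBMRBwgNERYeJCciHR4iCAgJCg0PDAoKDBATERAQDw4NCwoKCgoHAw8XGxcUFBQTEhAPBw8SFBcfJykhGxweCQkJCQoPEQwKCw8TExISEhEODAsLCggECBUaGRQSEhIRDwsJBw4REhQZIiceGhsdCQkJCQkLEBIMCg0RFBQTExIPDQsLCQcFFBwXFBMSERAPDQoNCQoPEBEWICUdGh0fCQkJCQkKDBIPCwwPExUVFBEODAsKCQgKHBwYFBEREA4NDQ8QDQgMDhAUHyIbGh8hCQkJCQoLDRIRDAwPExcYFRIPDAsLCwcQHBkXFBUUEg8PEBEREAwJDQ8SGyAZGSAmCQkKCwwNEBMRDg0OERYYFBIPDQwNDAcUGhgWFRgXEg8RERISEhALDA4QFh4ZGCErCgsMDA0OEBIQDg4PERYYFRMQDw8PDAoRGxgVFhkZExAREhISEhAMCw4PExwaGCQvDQ4NCwoLDQ8PDQ0PERYXFBQTEhEPDwwRHhgWGBoaFBARERIREA4LCg0PFBwYGiYuEQ8LCQkKCw0NDA0PExYUERITExEQEQwTIRsZGxwZFRMSEhEPDg0LCg0RGRoXHikqEAwKCQkJCgsLCw0RFRQSEBASExESEQwPIR4dHh0bGBkWERAPDw4LDRAYGhccJygkDQoJCQkJCQoKDA8TFRIQDw8RExISEQ8LGCEjJCMhHh4bExEREA4PExgYFhwmKCQhCwkJCQkJCQoMDhIVEhAODg4RExMSEA8MDx0gJyoqJSIhGRQVExEWFxYWHSMlIyEgCQkJCQkJCgwOEBMUEQ8ODg8RFBQSEREPDRcbIysvKicmIBoYFBASExgeIiEhISAgCQkJCQkJCw0QEhQUEQ4ODhAVFxYVFBMPDRQaISoxLysoJCAYExYaFx8hICAgIB8fCQkJCQkKCw4SExMRDw4OEBYcGxgWFhQQDRMaIiswMC4rJh8YGR8gGB0fHh4eHh4fCgkJCQkKCw8SEQ8ODg4QFRsgHBYUFxQQDBMaIi4yMi4qJyAhIiMdGBkZGRocHiAgCgkJCQkKDBARDg0NDxMXGhwaFRIUGBQQDBEaJC0yNDEsLCoqKiMdGRweHh0eHyEhCgkJCQkKDBAQDQ0PFhoZFxUSEBMZGxMPDBEaIisxMzIvMDEvLyYiIBsgIiAgICEhCAkJCQkKDREQDQ0RGRUREA8QExkcGhIODBIfIiovMjIwMjUzNTAsJh0fJCEhISEiCgkJCQkLDxEPDQ0RFxEODg8TGBobGRIODRQjJiwuMDAyNTc1Nzc1MCcdIyQiIyMjDAsKCQoMDxAODQwQFhAODxIWFhgaGBEODRgmKSwtLTA0Nzc2Nzk3MCcgHiEiIiMjEA8PDQsLDxAODAwRFQ8OEBMUExYZFxAODhsnKiwrKi81NzY0MzUyKCMiIB4eIiQkFBMSEA8LDA4ODAwTFA8OEBISExcYFxEPEBkkKCoqKTI5ODY0MC4qJCMiIR8eICIjExMREA8PDQwNDAwSFA8ODxAQFBcXFhEQEhscJCcmKzU7Ojg3Ni8mJCMjIyIiICAiERIRDw8PDw4MCwwPExIPDg8QFBUVFBESFB0hICMpMzs8OjYyLygnKSgmJCQjIiEhEBERDw4ODg8PDAsMDxIRDg4QExISEREUFBknJCgwOT46NjMwLCYoKywoJiUlJCMhDxARDw4ODg4PDgwLDA8SDw4QFBIQEBESEhcoJyo1PT47NzMxKyYnKi0qKCcmJSMhEBAREA8ODg4ODg0LDA4SDw4QFRQQDw8QEBUkKCw2PT49OTYxKicoKi0sKiknJiUjERERERAPDg4ODQ0MDA4RDg4QFhQQDw8PEBIfKS43PD09Ozo0KykpLC0rKysrKSYjEhISExEPDg4NDQwMDQ8RDg4SFhIPDxESEhIZIis1ODs7PDo2Li0rLSwsLCspKCUkExMUExEPDg0NDAwMDQ8RDg4TFBAPEBQYGRYWHycuNjk6Ojo3MjAuLS0sLCwrKiglFBUVExAODQ0NDQ0MDQ8QDg4RExEREBEVGBYZJjA0Njg5Ojk5My8uLSwrKywtLSonFRYWEw8ODQ0ODg4NDhAPDg4RFhYVFBESFhcdKzI3OTo6Ojk2MS4tLCsrLS4uLi4rFRYVEg8NDQ4PEQ8OEBEODg4QFhobGRURFBggLjM1Njc4OTkzLi0tKystLi4uLS4uFRUUEQ4ODxETEhAPEQ8ODg4SGBwcGhURExkhMDUzMzY4OTUwLy4tKyosLS0sLC0uFBUTDw8RExQUEg8PEA4ODg4SGR4eGhQREhoiLjUxMDY3NjIxMS8sKSkrKysrKywtExMREBIUFRUTEQ8ODg4ODg8RGB0cGBMQEhshJCooLDM1My8vLiwpKCwuLSwsKyssExIRExUWFRMREA4NDxEPDxATGBoZFxIQEhsbFx8qMDMyMC4tLCooKS4uLSwsLCsrExETFhcWExAPDg4OEBQSEBIVGBgXFBEQEhkWFyYuLy0sLjAtKykmKC4uLCwsLCwsExIUFxgWExAODg4PEhYTEhUXGBcVExEQExQSGiosKistMTEuLCkmJy0vLCwtLS0tExMVFxgWExAODg4RFBcUExYYGBYUEhEREhESGykqKCsuMjIxLikmJSsvLSwtLi8vFBUWFxYTEQ8ODg8SFRkWFBcZGBYTEhEQEBARGikqJiosMDIwLSkmJCgsLSwsLjEvFRcVEhAPDg4ODhATFxsZFhgZFxQSERAQEBERFiUrJSgrLzEwLCknIyYqLSwsLTEwFhURDw4ODQ4ODxIYHB8cGRkYFRIREBAQEBESExwoIiQqLi8vLCklIyYpLS4sLDAxFhIPDg0ODhASFRkbICIfGxoXExEQEBARERERExokHSMnKiosKicjIycrMTEtLC4xFxMQDg4OEhcbHR8fHyEeGxgVEhEQEBERERISEhcdHh0gIyIiIiEiJikuNjQuLC4wA=="/>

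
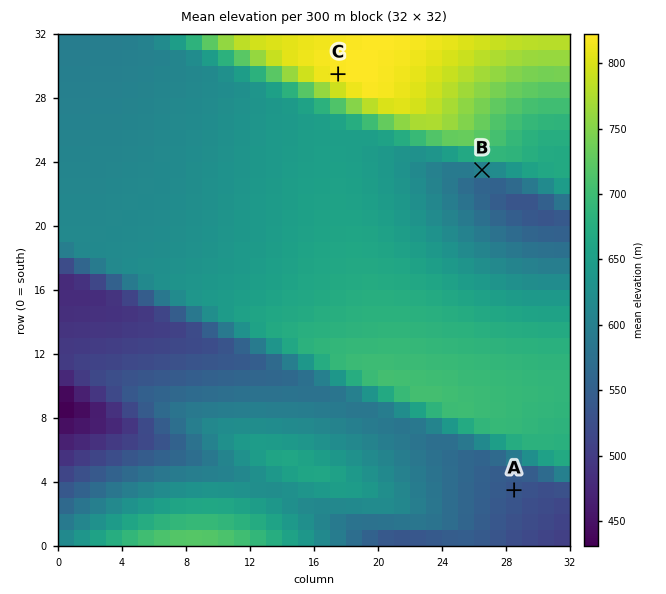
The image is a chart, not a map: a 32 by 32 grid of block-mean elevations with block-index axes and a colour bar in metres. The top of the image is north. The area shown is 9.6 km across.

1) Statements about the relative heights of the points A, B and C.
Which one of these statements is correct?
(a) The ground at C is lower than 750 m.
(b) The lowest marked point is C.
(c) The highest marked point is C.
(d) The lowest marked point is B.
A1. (c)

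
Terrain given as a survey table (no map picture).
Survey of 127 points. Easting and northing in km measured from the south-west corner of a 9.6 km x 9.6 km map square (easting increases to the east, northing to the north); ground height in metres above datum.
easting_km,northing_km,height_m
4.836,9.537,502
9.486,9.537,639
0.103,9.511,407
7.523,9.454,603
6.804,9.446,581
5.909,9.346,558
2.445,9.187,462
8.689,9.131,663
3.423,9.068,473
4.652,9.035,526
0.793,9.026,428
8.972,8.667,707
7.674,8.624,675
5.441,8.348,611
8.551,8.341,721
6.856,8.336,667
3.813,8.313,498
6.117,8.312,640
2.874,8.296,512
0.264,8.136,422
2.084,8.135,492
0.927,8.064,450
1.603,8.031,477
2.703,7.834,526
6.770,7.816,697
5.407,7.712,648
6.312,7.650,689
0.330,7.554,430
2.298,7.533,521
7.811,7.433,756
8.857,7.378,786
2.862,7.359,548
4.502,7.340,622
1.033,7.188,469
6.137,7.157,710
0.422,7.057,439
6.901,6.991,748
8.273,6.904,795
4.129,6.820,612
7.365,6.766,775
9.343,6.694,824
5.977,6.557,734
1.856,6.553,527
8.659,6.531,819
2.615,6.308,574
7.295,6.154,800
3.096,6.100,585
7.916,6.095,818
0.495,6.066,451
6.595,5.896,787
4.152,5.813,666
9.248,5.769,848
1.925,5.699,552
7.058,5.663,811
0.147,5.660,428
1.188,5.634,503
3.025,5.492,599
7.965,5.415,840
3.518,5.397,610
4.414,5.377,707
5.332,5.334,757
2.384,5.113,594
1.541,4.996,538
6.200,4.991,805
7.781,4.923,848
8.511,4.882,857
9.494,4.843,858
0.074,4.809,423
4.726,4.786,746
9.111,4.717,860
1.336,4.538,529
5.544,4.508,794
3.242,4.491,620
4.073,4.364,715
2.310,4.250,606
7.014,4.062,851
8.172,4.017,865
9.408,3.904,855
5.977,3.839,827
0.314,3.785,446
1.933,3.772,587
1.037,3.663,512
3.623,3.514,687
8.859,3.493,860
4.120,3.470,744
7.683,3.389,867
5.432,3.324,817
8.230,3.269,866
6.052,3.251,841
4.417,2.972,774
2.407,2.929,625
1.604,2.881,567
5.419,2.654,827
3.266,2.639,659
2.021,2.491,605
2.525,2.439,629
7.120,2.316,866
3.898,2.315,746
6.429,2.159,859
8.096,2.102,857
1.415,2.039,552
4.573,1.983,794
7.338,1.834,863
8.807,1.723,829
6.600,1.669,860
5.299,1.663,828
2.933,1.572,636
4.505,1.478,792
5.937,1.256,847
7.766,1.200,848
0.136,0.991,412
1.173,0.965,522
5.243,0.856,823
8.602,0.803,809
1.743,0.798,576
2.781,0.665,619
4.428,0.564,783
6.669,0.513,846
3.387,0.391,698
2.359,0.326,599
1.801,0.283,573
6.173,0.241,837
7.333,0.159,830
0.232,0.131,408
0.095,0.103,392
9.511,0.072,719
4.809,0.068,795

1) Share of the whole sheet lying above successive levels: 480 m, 87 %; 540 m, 77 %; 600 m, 66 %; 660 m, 53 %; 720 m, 45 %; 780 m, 34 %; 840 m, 16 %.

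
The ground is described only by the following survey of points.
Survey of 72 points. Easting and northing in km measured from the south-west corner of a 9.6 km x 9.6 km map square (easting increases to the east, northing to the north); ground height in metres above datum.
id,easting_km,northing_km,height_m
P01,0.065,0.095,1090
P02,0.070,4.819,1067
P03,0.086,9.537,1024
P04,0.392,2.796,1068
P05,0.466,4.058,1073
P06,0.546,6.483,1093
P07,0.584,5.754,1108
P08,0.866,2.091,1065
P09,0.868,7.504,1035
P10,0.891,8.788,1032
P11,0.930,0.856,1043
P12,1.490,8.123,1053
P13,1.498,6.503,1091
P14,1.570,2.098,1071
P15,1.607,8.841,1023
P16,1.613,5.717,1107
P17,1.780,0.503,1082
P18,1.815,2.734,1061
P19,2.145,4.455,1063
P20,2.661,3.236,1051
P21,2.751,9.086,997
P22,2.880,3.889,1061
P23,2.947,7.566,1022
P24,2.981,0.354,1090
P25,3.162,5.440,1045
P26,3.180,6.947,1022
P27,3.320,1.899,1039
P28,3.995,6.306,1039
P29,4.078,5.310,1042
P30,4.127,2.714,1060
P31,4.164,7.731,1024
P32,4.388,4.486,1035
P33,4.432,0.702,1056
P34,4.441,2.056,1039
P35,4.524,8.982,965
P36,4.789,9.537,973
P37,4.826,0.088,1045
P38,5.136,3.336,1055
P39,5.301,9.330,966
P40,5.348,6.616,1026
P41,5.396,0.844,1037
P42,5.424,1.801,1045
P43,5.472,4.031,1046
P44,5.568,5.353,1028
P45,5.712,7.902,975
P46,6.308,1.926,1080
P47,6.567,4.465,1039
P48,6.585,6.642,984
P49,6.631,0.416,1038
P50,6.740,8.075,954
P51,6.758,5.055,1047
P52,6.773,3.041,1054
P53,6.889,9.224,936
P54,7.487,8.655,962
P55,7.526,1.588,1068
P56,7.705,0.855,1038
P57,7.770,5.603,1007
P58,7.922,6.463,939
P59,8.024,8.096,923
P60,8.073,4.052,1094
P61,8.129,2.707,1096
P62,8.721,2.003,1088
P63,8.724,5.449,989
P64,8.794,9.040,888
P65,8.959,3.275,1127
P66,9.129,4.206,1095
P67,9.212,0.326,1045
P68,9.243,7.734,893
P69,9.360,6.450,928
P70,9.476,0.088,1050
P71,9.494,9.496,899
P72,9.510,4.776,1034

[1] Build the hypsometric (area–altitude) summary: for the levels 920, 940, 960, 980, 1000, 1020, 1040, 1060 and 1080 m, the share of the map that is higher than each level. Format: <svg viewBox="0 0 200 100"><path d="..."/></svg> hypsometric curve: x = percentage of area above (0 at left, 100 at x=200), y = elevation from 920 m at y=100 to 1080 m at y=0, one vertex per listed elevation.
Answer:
<svg viewBox="0 0 200 100"><path d="M190 100l-5-12-10-13-10-13-9-12-7-12-38-13-53-13-30-12"/></svg>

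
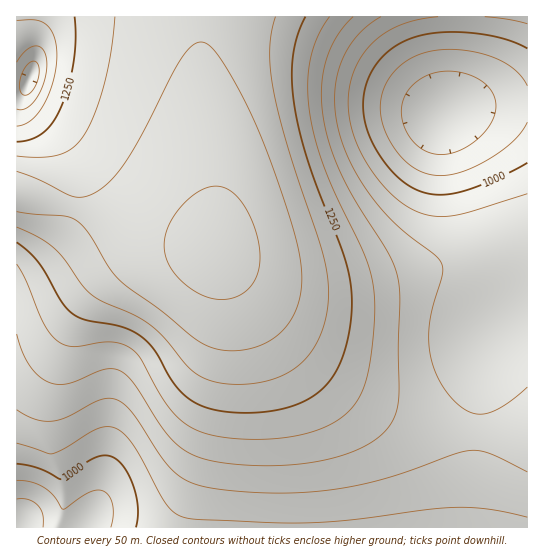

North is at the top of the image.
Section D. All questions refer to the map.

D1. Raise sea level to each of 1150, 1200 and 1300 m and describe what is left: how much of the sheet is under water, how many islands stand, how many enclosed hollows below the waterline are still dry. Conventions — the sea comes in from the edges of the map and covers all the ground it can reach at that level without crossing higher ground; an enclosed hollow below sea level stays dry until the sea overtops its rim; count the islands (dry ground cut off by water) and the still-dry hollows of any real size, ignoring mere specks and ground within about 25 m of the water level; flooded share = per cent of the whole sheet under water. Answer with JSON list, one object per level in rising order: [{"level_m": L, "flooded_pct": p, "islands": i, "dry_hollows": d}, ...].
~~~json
[{"level_m": 1150, "flooded_pct": 46, "islands": 0, "dry_hollows": 0}, {"level_m": 1200, "flooded_pct": 55, "islands": 0, "dry_hollows": 0}, {"level_m": 1300, "flooded_pct": 71, "islands": 0, "dry_hollows": 0}]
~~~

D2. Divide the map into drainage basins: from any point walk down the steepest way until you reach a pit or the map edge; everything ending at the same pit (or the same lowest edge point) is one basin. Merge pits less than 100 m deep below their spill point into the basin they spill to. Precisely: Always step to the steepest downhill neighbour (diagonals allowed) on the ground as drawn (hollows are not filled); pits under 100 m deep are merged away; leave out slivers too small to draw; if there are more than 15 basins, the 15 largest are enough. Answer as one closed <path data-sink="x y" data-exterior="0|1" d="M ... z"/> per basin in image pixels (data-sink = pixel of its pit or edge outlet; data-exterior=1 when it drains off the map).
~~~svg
<path data-sink="443 114" data-exterior="0" d="M527 16l-324 1-2 57 12 93 4 87 54 69 43 44 24 18 31 19 52 20 33 7 29 2 45-2z"/><path data-sink="17 527" data-exterior="1" d="M17 192l0 336 511-1-1-95-44 1-29-2-43-10-34-13-39-23-36-29-46-50-31-40-10-17-49-17z"/><path data-sink="30 78" data-exterior="0" d="M202 16l-185 0-1 175 26 9 124 32 49 17 0-66-14-109z"/>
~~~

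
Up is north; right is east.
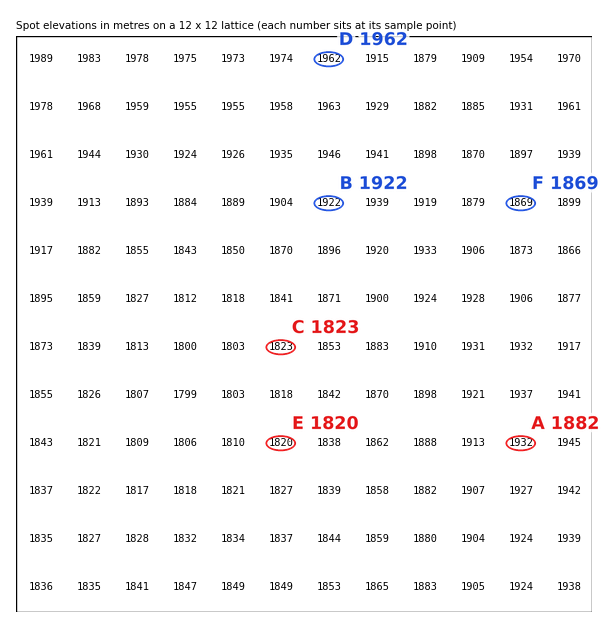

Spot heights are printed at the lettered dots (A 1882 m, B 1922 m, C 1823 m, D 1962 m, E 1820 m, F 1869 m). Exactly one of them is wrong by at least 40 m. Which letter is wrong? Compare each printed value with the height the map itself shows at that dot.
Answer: A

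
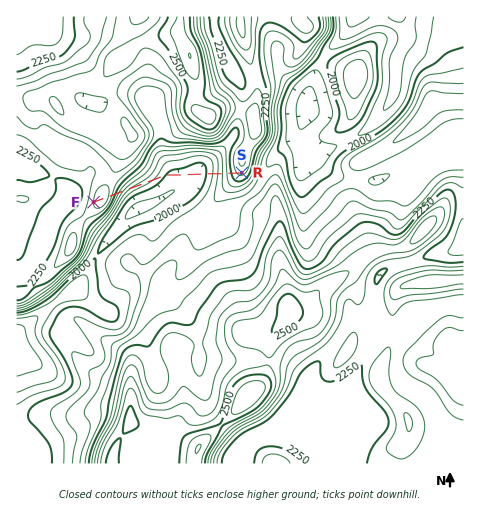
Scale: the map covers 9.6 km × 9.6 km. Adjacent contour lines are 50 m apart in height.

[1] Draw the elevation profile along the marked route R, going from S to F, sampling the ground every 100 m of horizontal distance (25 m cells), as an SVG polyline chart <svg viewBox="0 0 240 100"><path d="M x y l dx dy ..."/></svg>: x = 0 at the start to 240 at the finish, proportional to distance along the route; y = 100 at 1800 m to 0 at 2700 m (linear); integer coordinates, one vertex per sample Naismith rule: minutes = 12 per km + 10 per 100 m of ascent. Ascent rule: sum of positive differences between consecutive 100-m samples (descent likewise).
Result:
<svg viewBox="0 0 240 100"><path d="M0 43l7 1 8 5 7 5 7 6 8 6 7 5 7 5 8 3 7 2 7 0 8 0 7 0 7 0 7-1 8 0 7-2 7-1 8-3 7-1 7-2 8-1 7-1 7 0 8-2 7-2 7-4 8-5 7-7 7-8 8-5 7-2 7 2 6 3"/></svg>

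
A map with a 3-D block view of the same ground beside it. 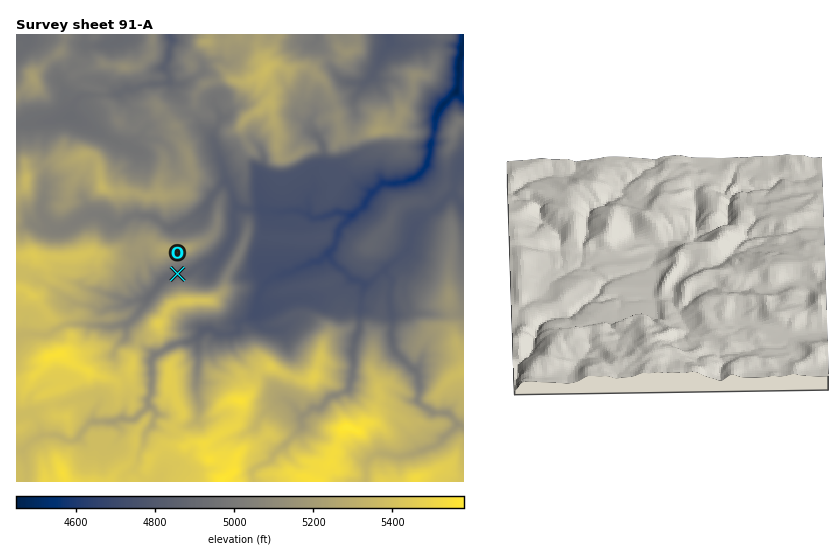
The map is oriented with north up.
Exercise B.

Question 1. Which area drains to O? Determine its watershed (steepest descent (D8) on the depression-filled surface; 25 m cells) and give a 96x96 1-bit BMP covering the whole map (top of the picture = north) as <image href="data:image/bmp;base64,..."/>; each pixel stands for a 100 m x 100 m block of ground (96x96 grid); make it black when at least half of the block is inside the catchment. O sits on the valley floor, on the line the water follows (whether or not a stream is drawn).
<image width="96" height="96" href="data:image/bmp;base64,Qk2+BAAAAAAAAD4AAAAoAAAAYAAAAGAAAAABAAEAAAAAAIAEAAATCwAAEwsAAAIAAAAAAAAA////AAAAAAAAAAAAAAAAAAAAAAAAAAAAAAAAAAAAAAAAAAAAAAAAAAAAAAAAAAAAAAAAAAAAAAAAAAAAAAAAAAAAAAAAAAAAAAAAAAAAAAAAAAAAAAAAAAAAAAAAAAAAAAAAAAAAAAAAAAAAAAAAAAAAAAAAAAAAAAAAAAAAAAAAAAAAAAAAAAAAAAAAAAAAAAAAAAAAAAAAAAAAAAAAAAAAAAAAAAAAAAAAAAAAAAAAAAAAAAAAAAAAAAAAAAAAAAAAAAAAAAAAAAAAAAAAAAAAAAAAAAAAAAAAAAAAAAAAAAAAAAAAAAAAAAAAAAAAAAAAAAAAAAAAAAAAAAAAAAAAAADgAAAAAAAAAAAAAADwAD8AAAAAAAAAAAD4AP8AAAAAAAAAAAD8A/+AAAAAAAAAAAD8D/+AAAAAAAAAAAD+H/+AAAAAAAAAAAD///+AAAAAAAAAAAD////AAAAAAAAAAAD////AAAAAAAAAAAD////gAAAAAAAAAAD////8AAAAAAAAAAD////+AAAAAAAAAAD////+AAAAAAAAAAD////+AAAAAAAAAAD/////AAAAAAAAAAD/////AAAAAAAAAAD/////gAAAAAAAAAD/////4AAAAAAAAAD/////4AAAAAAAAAD/////4AAAAAAAAAD/////4AAAAAAAAAB/////4AAAAAAAAAB/////4AAAAAAAAAB/////4AAAAAAAAAB/////wAAAAAAAAAB/////wAAAAAAAAAB/////wAAAAAAAAAAwB///wAAAAAAAAAAAAAf/wAAAAAAAAAAAAAA8AAAAAAAAAAAAAAAAAAAAAAAAAAAAAAAAAAAAAAAAAAAAAAAAAAAAAAAAAAAAAAAAAAAAAAAAAAAAAAAAAAAAAAAAAAAAAAAAAAAAAAAAAAAAAAAAAAAAAAAAAAAAAAAAAAAAAAAAAAAAAAAAAAAAAAAAAAAAAAAAAAAAAAAAAAAAAAAAAAAAAAAAAAAAAAAAAAAAAAAAAAAAAAAAAAAAAAAAAAAAAAAAAAAAAAAAAAAAAAAAAAAAAAAAAAAAAAAAAAAAAAAAAAAAAAAAAAAAAAAAAAAAAAAAAAAAAAAAAAAAAAAAAAAAAAAAAAAAAAAAAAAAAAAAAAAAAAAAAAAAAAAAAAAAAAAAAAAAAAAAAAAAAAAAAAAAAAAAAAAAAAAAAAAAAAAAAAAAAAAAAAAAAAAAAAAAAAAAAAAAAAAAAAAAAAAAAAAAAAAAAAAAAAAAAAAAAAAAAAAAAAAAAAAAAAAAAAAAAAAAAAAAAAAAAAAAAAAAAAAAAAAAAAAAAAAAAAAAAAAAAAAAAAAAAAAAAAAAAAAAAAAAAAAAAAAAAAAAAAAAAAAAAAAAAAAAAAAAAAAAAAAAAAAAAAAAAAAAAAAAAAAAAAAAAAAAAAAAAAAAAAAAAAAAAAAAAAAAAAAAAAAAAAAAAAAAAAAAAAAAAAAAAAAAAAAAAAAAAAAAAAAAAAAAAAAAAAAAAAAAAAAAAAAAAAAAAAAAAAAAAAAAAAAAAAA="/>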